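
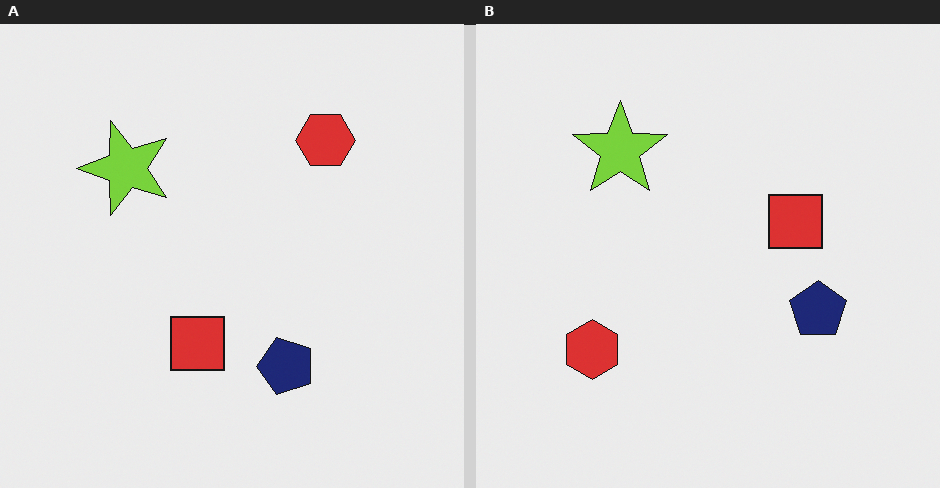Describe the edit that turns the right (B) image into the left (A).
It was transposed (reflected across the top-left ↔ bottom-right diagonal).

Shapes have swapped their row and column positions — what was in the top-right is now in the bottom-left — a diagonal reflection.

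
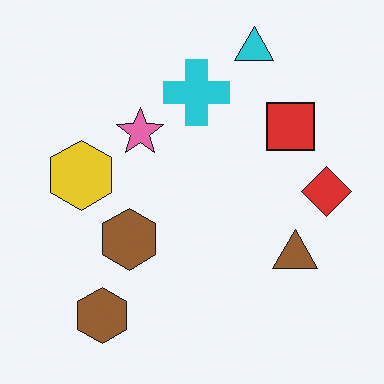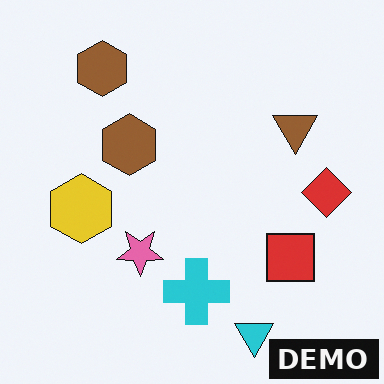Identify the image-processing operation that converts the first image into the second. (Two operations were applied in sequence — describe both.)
The second image is the first flipped vertically (top ↔ bottom), then watermarked with the text "DEMO" in the lower-right corner.

The cyan triangle is in the top of the first image and the bottom of the second — shapes on opposite sides of the horizontal midline have swapped in a mirror flip. A dark label reading "DEMO" appears in the lower-right corner.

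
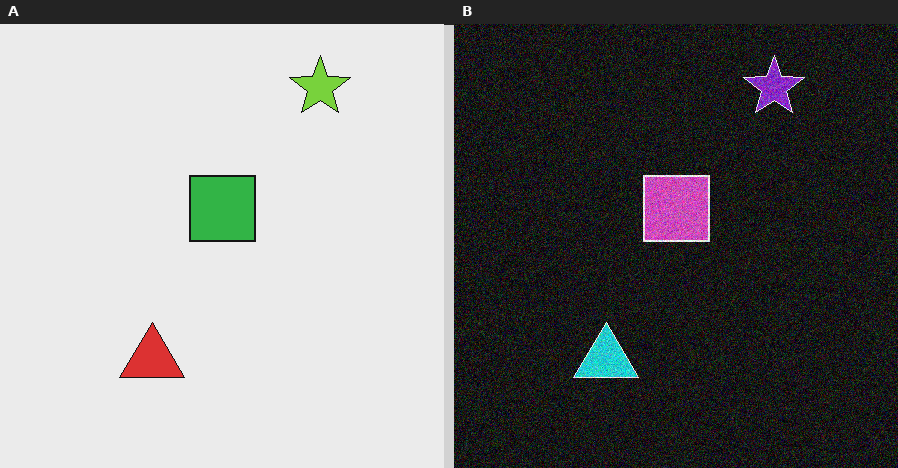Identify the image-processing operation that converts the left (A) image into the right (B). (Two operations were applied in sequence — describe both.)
Degraded with visible gaussian noise, then color-inverted (negative).

Random speckle covers the whole image, including the flat background. The light background has become dark and every shape's color is its complement — a photographic negative.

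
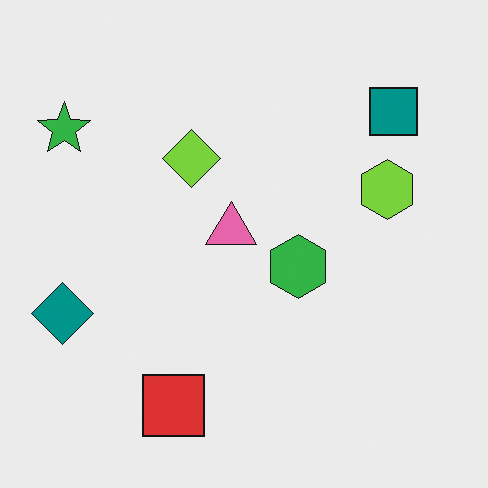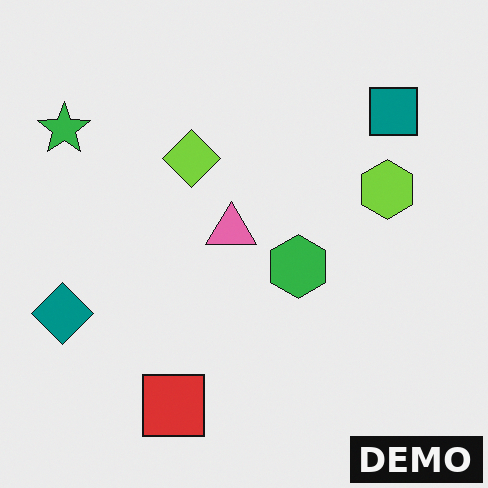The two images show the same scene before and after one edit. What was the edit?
The second image is the first watermarked with the text "DEMO" in the lower-right corner.

A dark label reading "DEMO" appears in the lower-right corner.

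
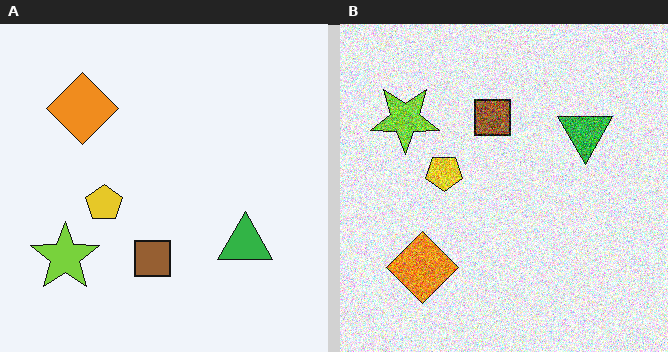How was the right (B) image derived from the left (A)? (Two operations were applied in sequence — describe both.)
Degraded with heavy additive noise, then flipped vertically (top ↔ bottom).

Random speckle covers the whole image, including the flat background. The orange diamond is in the top-left of the left (A) image and the bottom-left of the right (B) — shapes on opposite sides of the horizontal midline have swapped in a mirror flip.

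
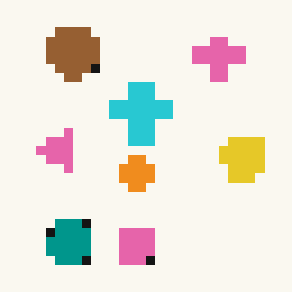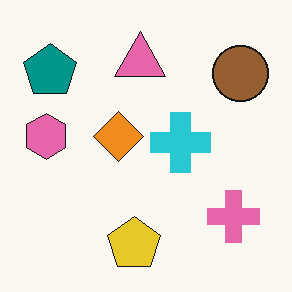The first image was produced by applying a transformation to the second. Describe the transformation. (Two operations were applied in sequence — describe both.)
It was heavily pixelated into large blocks, then rotated 90° counter-clockwise.

Shapes are reduced to large square blocks; fine edges and outlines are lost — a downscale-then-upscale (mosaic) effect. The teal pentagon sits in the top-left of the second image and the bottom-left of the first — consistent with a whole-image 90° counter-clockwise rotation.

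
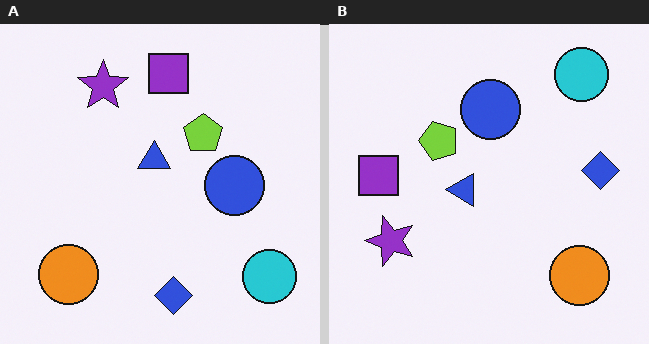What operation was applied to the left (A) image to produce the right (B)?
The image was rotated 90° counter-clockwise.

The cyan circle sits in the bottom-right of the left (A) image and the top-right of the right (B) — consistent with a whole-image 90° counter-clockwise rotation.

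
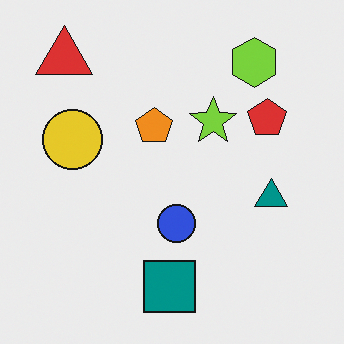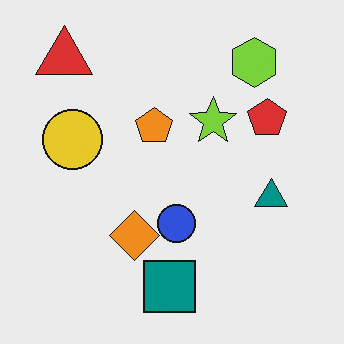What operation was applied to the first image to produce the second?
The image was overlaid with an additional orange diamond.

An orange diamond appears in the second image that is absent from the first.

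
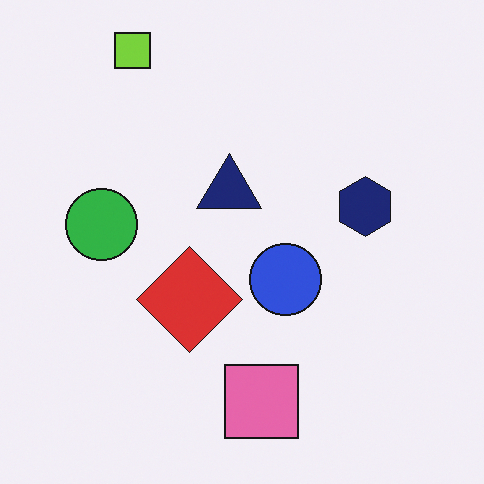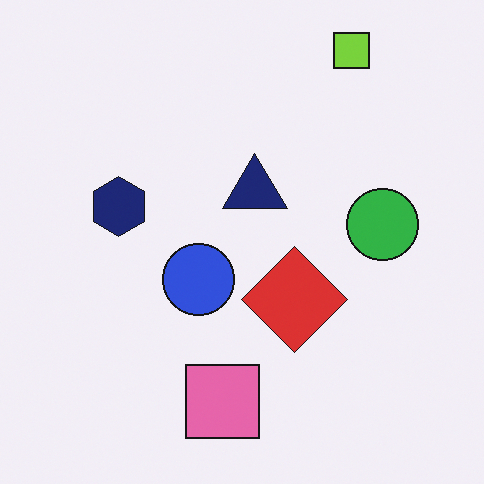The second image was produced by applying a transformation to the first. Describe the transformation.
It was flipped horizontally (left ↔ right).

The green circle is in the left of the first image and the right of the second — shapes on opposite sides of the vertical midline have swapped in a mirror flip.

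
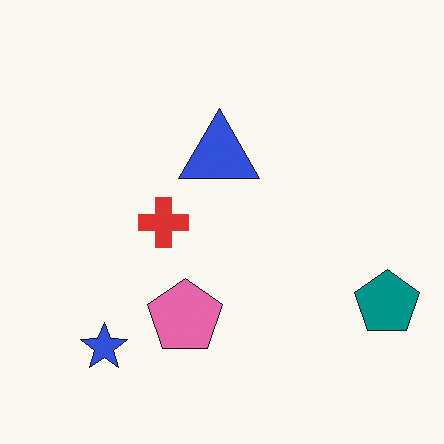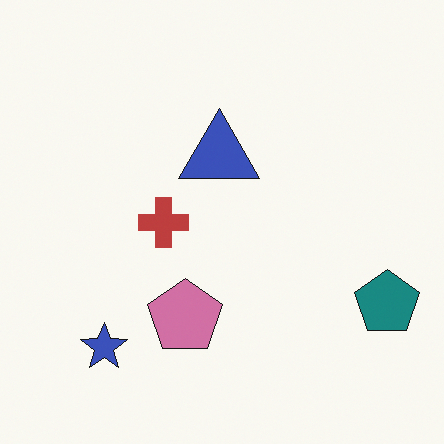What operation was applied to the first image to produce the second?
The second image is the first slightly desaturated.

All colors are more muted and greyish — a global saturation change.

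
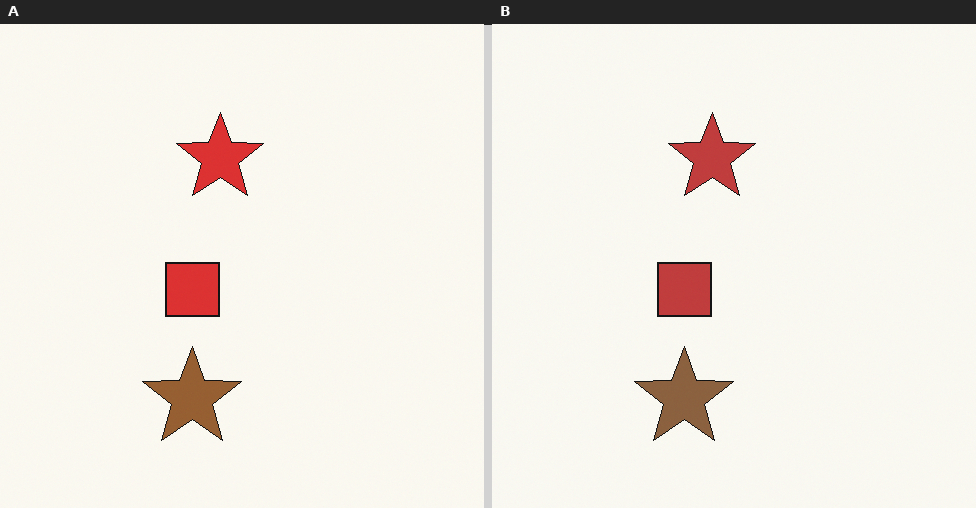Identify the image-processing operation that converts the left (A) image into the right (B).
The right (B) image is the left (A) slightly desaturated.

All colors are more muted and greyish — a global saturation change.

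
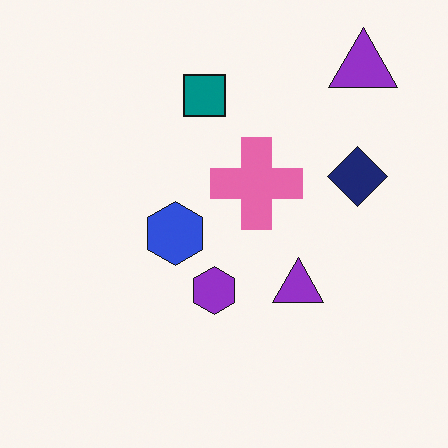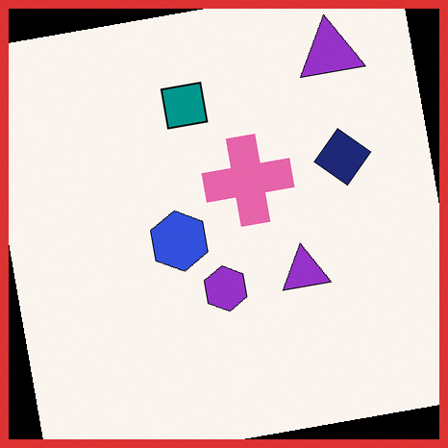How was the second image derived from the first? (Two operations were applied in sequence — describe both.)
This is the original image rotated counter-clockwise by a slight angle, then framed with a red border.

Every shape is tilted by the same angle and the image corners show triangular fill wedges — a whole-image rotation by a non-right angle. A solid red frame runs around the edge of the second image, with the content slightly shrunk inside it.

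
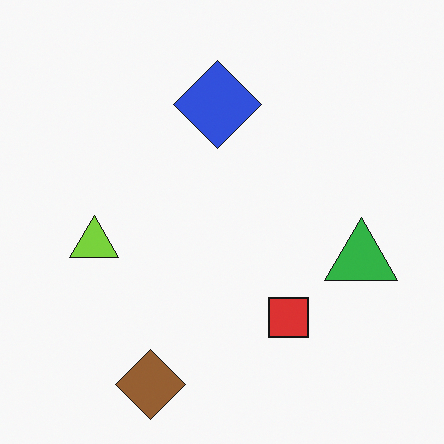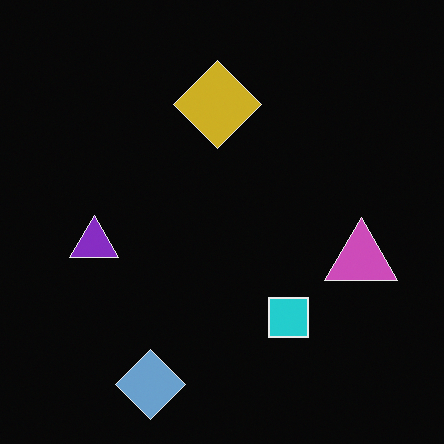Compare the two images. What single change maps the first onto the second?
The image was color-inverted (negative).

The light background has become dark and every shape's color is its complement — a photographic negative.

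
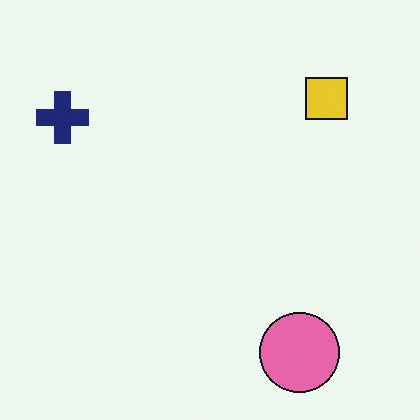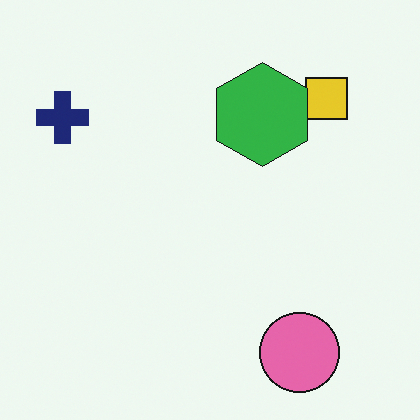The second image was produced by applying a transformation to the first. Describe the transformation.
Overlaid with an additional green hexagon.

A green hexagon appears in the second image that is absent from the first.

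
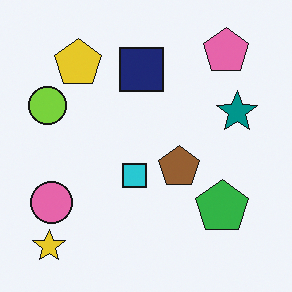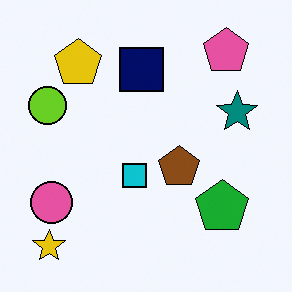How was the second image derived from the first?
Given slightly increased contrast.

Tones are pushed away from mid-grey across the whole image — a global contrast change.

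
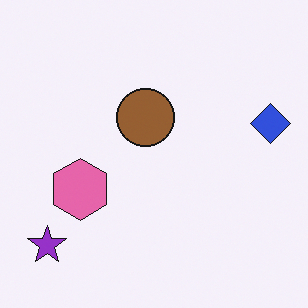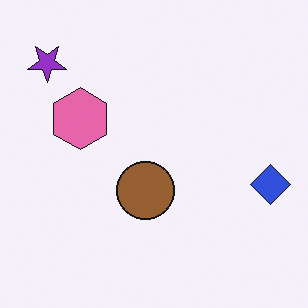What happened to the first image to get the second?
Flipped vertically (top ↔ bottom).

The purple star is in the bottom-left of the first image and the top-left of the second — shapes on opposite sides of the horizontal midline have swapped in a mirror flip.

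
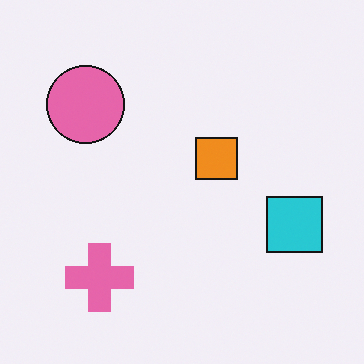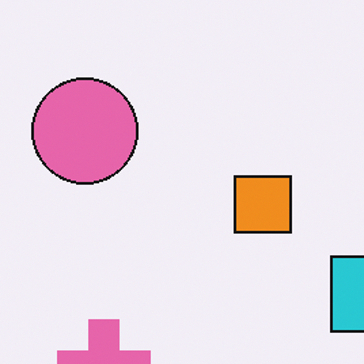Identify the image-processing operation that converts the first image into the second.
The image was cropped to a modestly smaller region and rescaled.

The visible shapes are larger and the field of view is narrower; shapes near the original edges may be partly or wholly outside the frame — a crop-and-rescale.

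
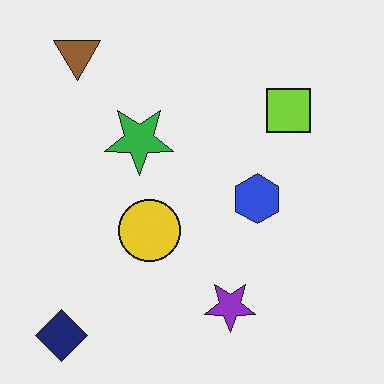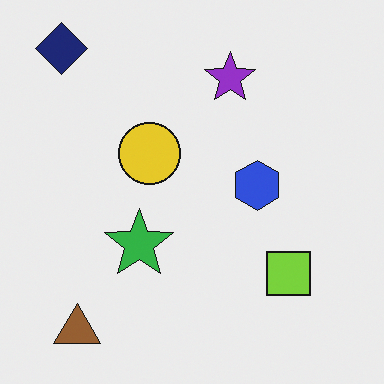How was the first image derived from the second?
This is the original image flipped vertically (top ↔ bottom).

The navy diamond is in the top-left of the second image and the bottom-left of the first — shapes on opposite sides of the horizontal midline have swapped in a mirror flip.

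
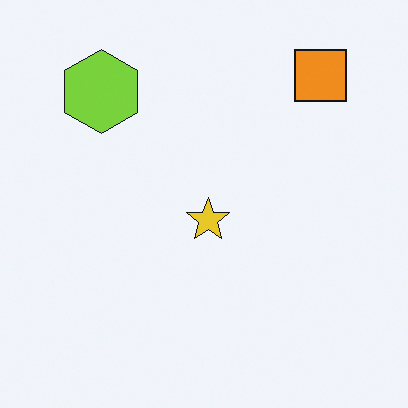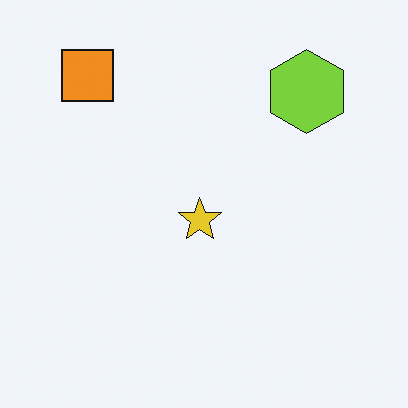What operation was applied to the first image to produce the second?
The transformation is: flipped horizontally (left ↔ right).

The orange square is in the top-right of the first image and the top-left of the second — shapes on opposite sides of the vertical midline have swapped in a mirror flip.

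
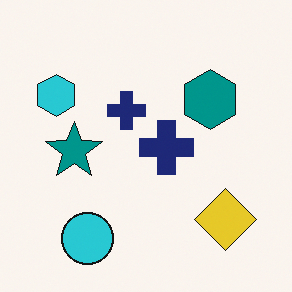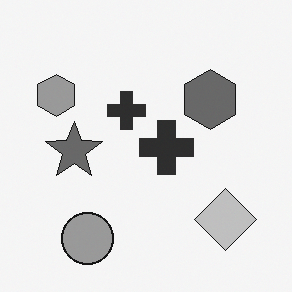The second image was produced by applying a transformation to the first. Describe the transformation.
The second image is the first converted to grayscale.

All color is removed — every shape is now a shade of grey.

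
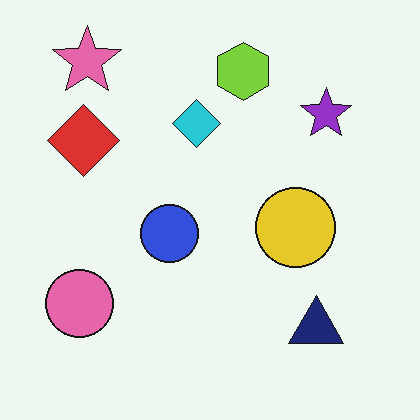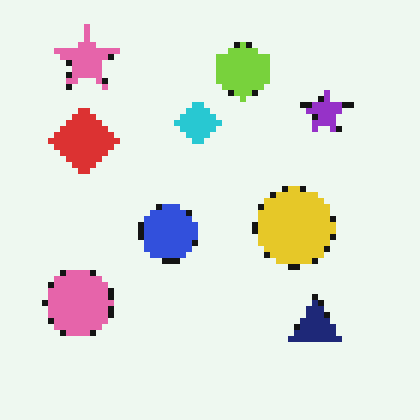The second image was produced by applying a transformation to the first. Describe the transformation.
The second image is the first moderately pixelated.

Shapes are reduced to large square blocks; fine edges and outlines are lost — a downscale-then-upscale (mosaic) effect.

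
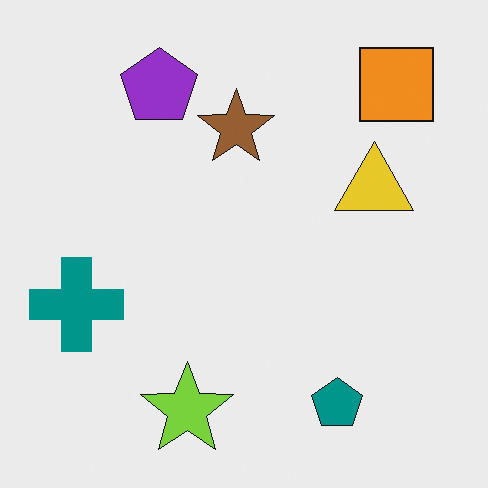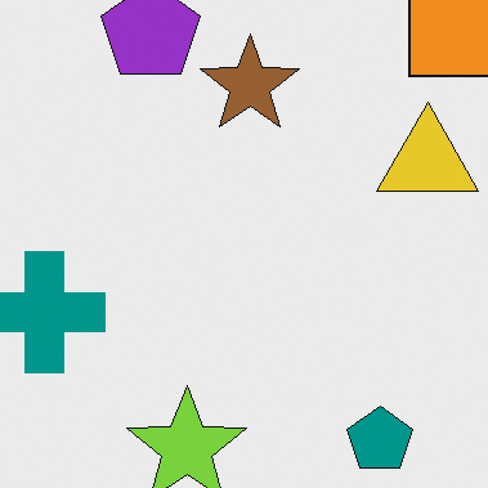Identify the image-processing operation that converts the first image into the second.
This is the original image cropped slightly and scaled back up.

The visible shapes are larger and the field of view is narrower; shapes near the original edges may be partly or wholly outside the frame — a crop-and-rescale.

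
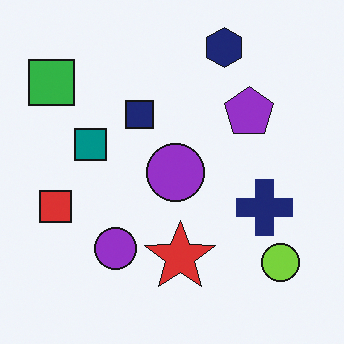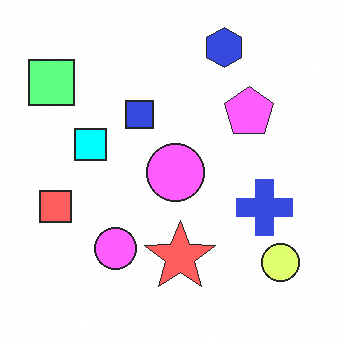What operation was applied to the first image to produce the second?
The transformation is: noticeably brightened.

Every pixel — background and shapes alike — is uniformly brightened.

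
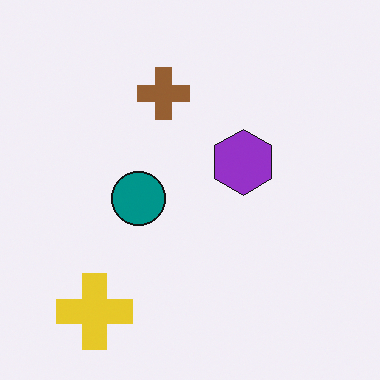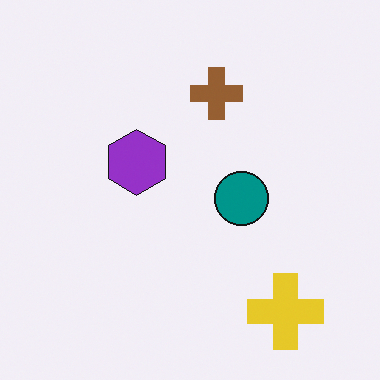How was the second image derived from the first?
Flipped horizontally (left ↔ right).

The yellow cross is in the bottom-left of the first image and the bottom-right of the second — shapes on opposite sides of the vertical midline have swapped in a mirror flip.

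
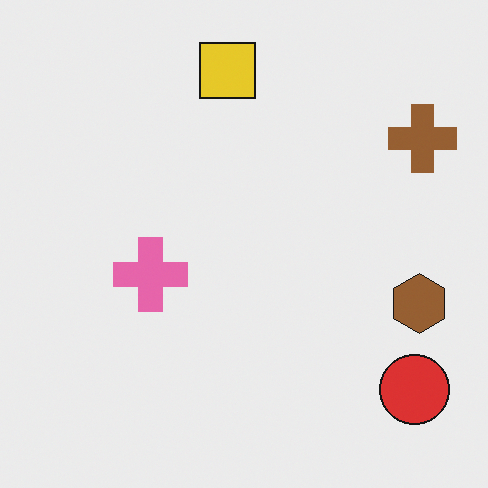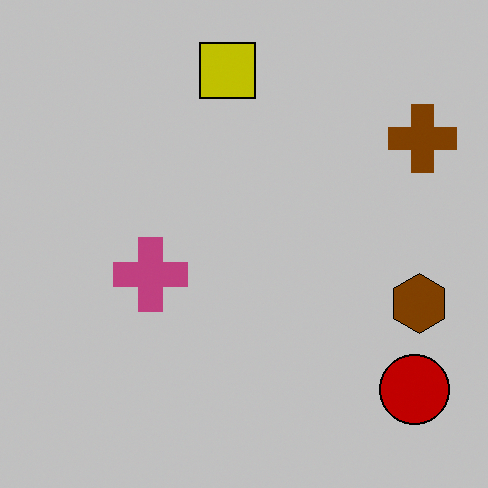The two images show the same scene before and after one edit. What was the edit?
This is the original image aggressively posterized.

Each flat color has snapped to a coarser quantized level — most visibly, the near-white background has dropped to a flat grey.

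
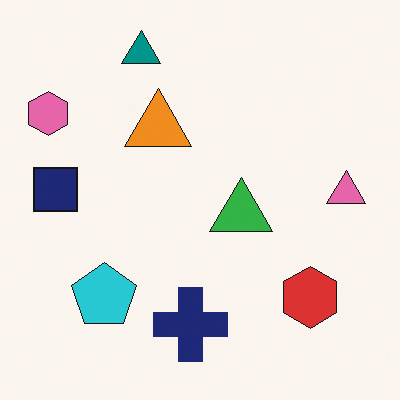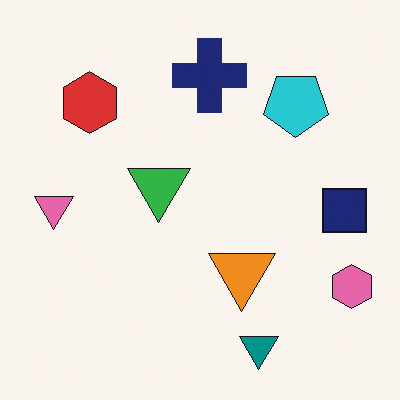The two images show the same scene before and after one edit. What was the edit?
The second image is the first rotated 180°.

The pink hexagon sits in the top-left of the first image and the bottom-right of the second — consistent with a whole-image 180° rotation.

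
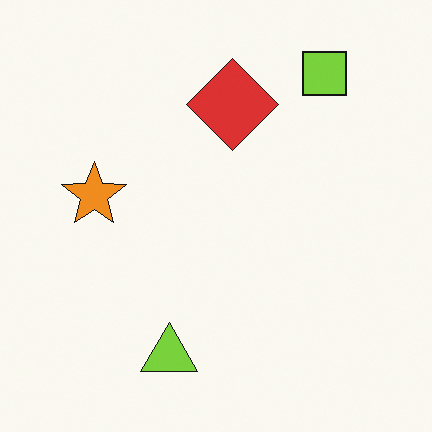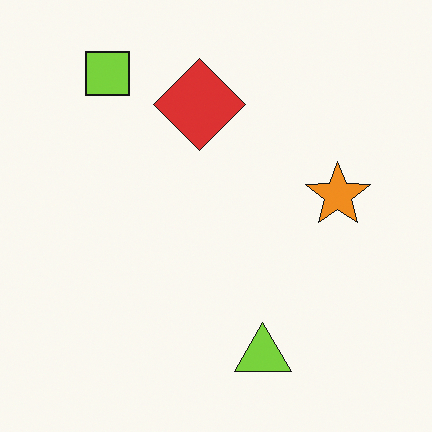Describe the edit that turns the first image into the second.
It was flipped horizontally (left ↔ right).

The orange star is in the left of the first image and the right of the second — shapes on opposite sides of the vertical midline have swapped in a mirror flip.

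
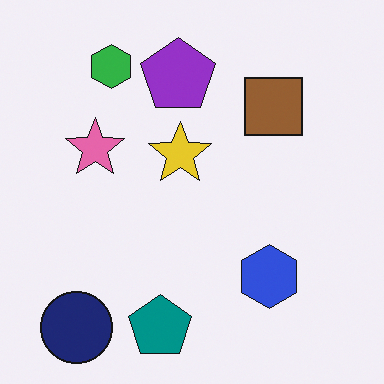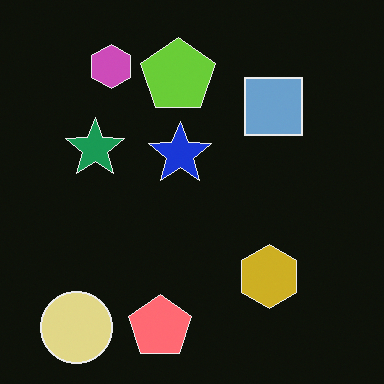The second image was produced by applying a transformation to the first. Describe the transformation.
Color-inverted (negative).

The light background has become dark and every shape's color is its complement — a photographic negative.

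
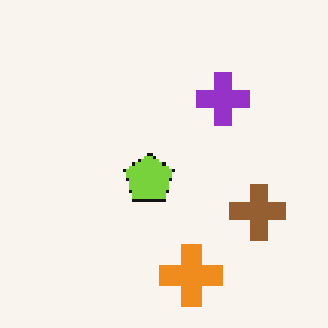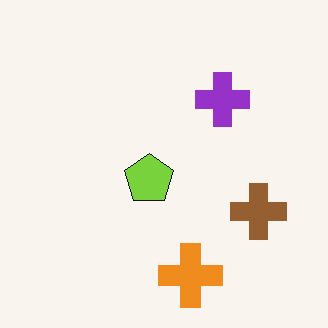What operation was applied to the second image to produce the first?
Mildly pixelated.

Shapes are reduced to large square blocks; fine edges and outlines are lost — a downscale-then-upscale (mosaic) effect.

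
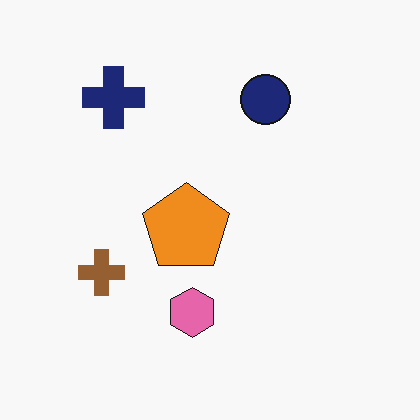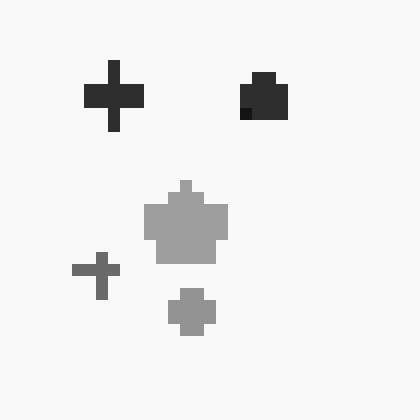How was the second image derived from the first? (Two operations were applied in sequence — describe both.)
It was converted to grayscale, then coarsely pixelated.

All color is removed — every shape is now a shade of grey. Shapes are reduced to large square blocks; fine edges and outlines are lost — a downscale-then-upscale (mosaic) effect.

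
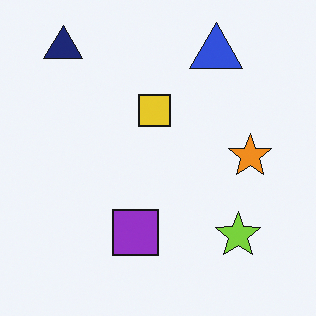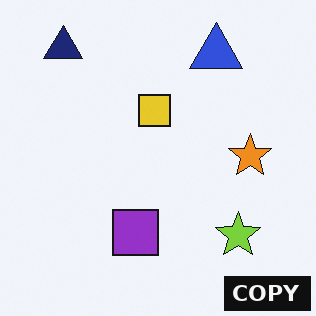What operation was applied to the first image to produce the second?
The second image is the first watermarked with the text "COPY" in the lower-right corner.

A dark label reading "COPY" appears in the lower-right corner.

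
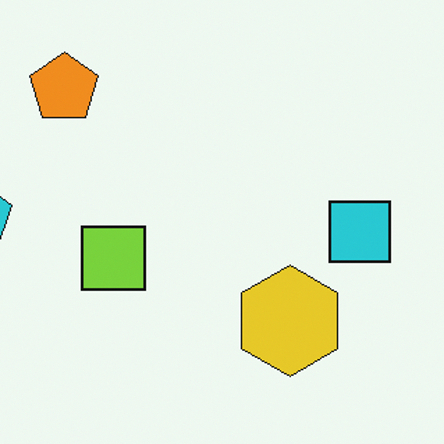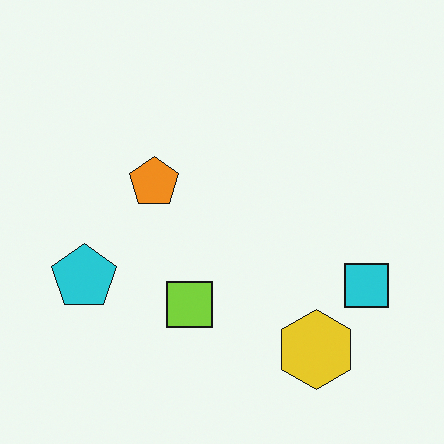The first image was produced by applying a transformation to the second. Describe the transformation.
The first image is the second cropped to a modestly smaller region and rescaled.

The visible shapes are larger and the field of view is narrower; shapes near the original edges may be partly or wholly outside the frame — a crop-and-rescale.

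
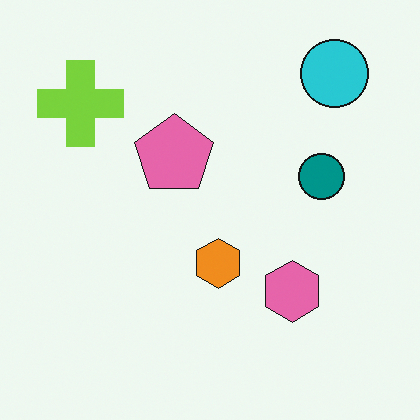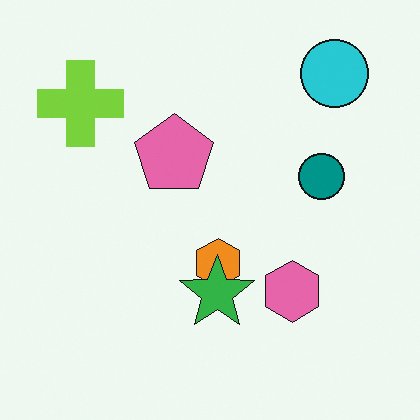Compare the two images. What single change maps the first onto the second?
This is the original image overlaid with an additional green star.

A green star appears in the second image that is absent from the first.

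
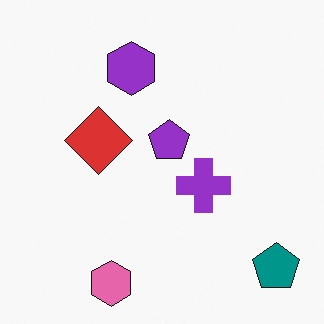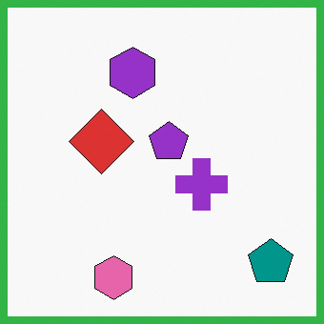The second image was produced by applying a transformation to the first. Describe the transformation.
This is the original image framed with a green border.

A solid green frame runs around the edge of the second image, with the content slightly shrunk inside it.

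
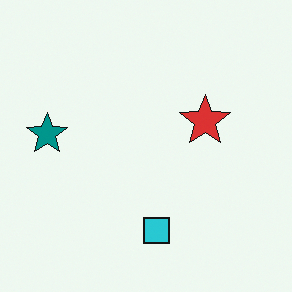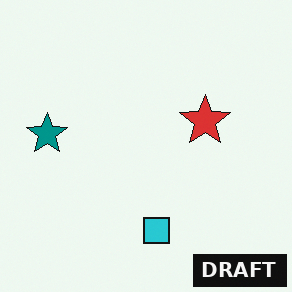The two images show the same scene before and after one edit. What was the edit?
It was watermarked with the text "DRAFT" in the lower-right corner.

A dark label reading "DRAFT" appears in the lower-right corner.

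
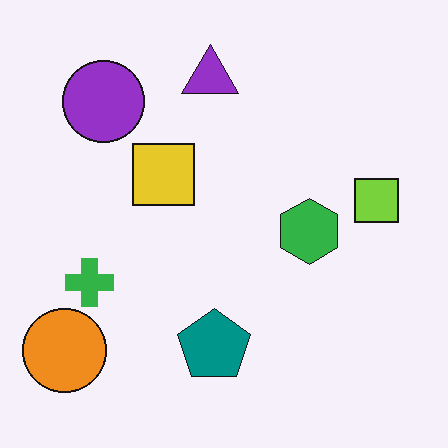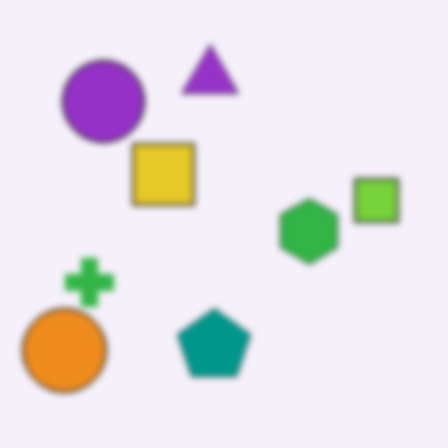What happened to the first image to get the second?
The second image is the first noticeably gaussian-blurred.

Shape edges and outlines are uniformly softened across the whole image.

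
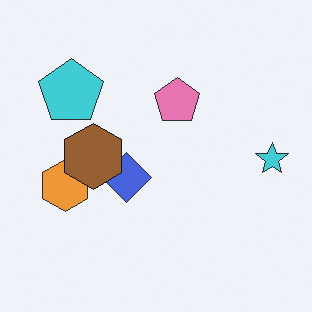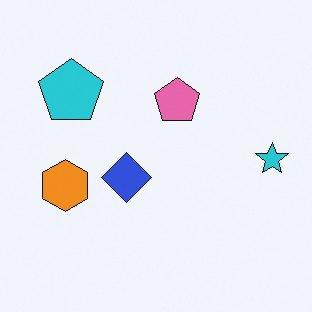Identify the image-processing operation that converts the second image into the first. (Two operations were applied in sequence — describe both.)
The first image is the second given slightly reduced contrast, then overlaid with an additional brown hexagon.

Tones are pushed toward mid-grey across the whole image — a global contrast change. A brown hexagon appears in the first image that is absent from the second.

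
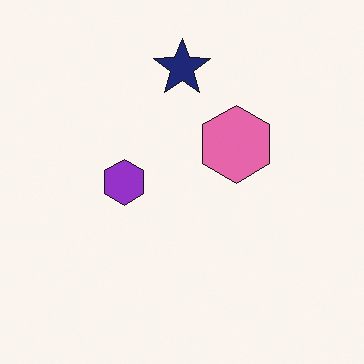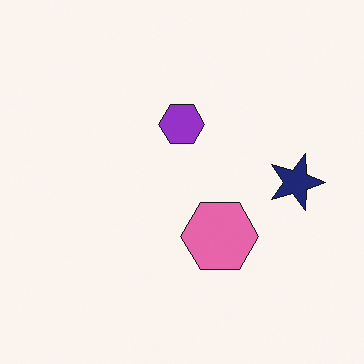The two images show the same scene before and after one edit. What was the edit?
Rotated 90° clockwise.

The navy star sits in the top of the first image and the right of the second — consistent with a whole-image 90° clockwise rotation.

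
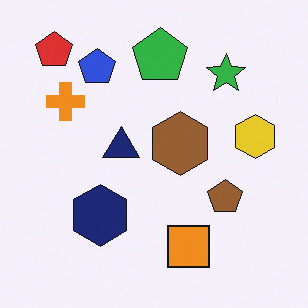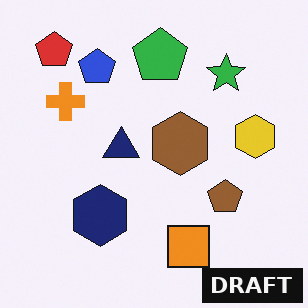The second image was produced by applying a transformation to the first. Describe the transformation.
Watermarked with the text "DRAFT" in the lower-right corner.

A dark label reading "DRAFT" appears in the lower-right corner.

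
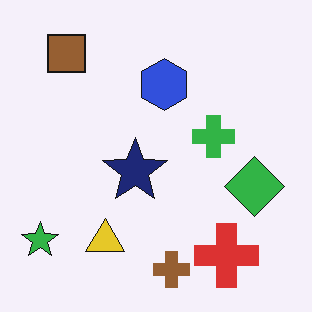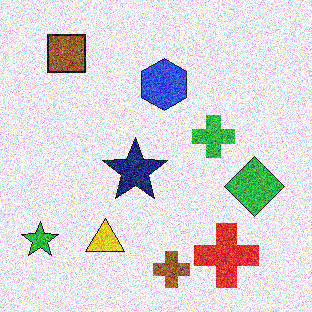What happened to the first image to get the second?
The second image is the first degraded with a thick layer of grain.

Random speckle covers the whole image, including the flat background.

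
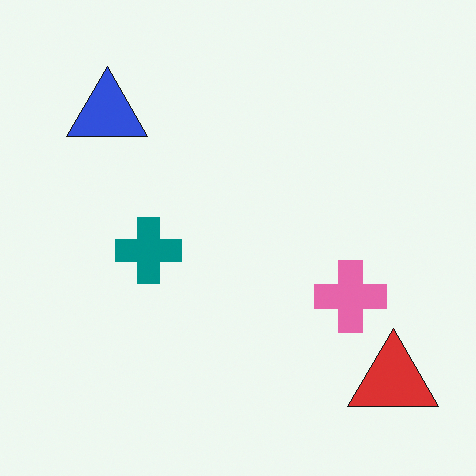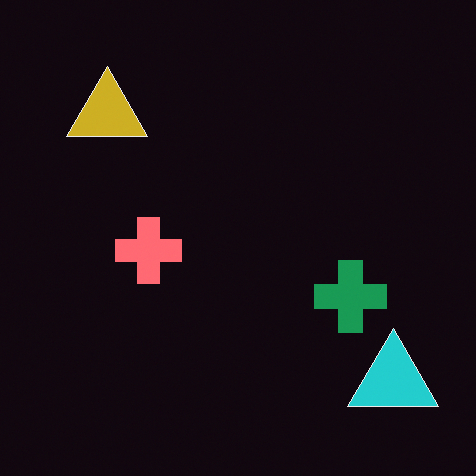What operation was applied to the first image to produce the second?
The image was color-inverted (negative).

The light background has become dark and every shape's color is its complement — a photographic negative.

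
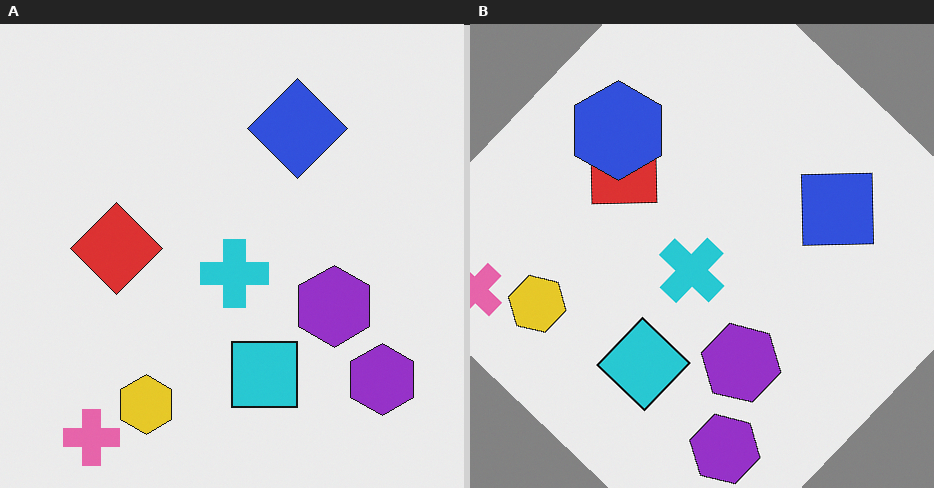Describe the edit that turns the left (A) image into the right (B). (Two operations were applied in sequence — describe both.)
The right (B) image is the left (A) rotated clockwise by a large amount — several tens of degrees, then overlaid with an additional blue hexagon.

Every shape is tilted by the same angle and the image corners show triangular fill wedges — a whole-image rotation by a non-right angle. A blue hexagon appears in the right (B) image that is absent from the left (A).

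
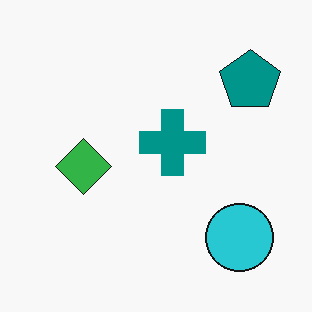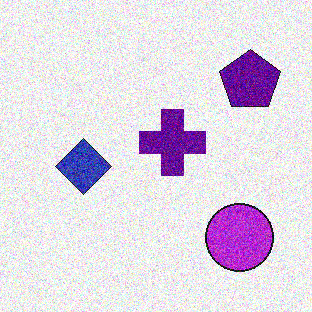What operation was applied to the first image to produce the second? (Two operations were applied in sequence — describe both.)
The transformation is: hue-shifted by a moderate amount, then degraded with a thick layer of grain.

Every shape's color has rotated by the same amount around the hue wheel — a uniform hue shift. Random speckle covers the whole image, including the flat background.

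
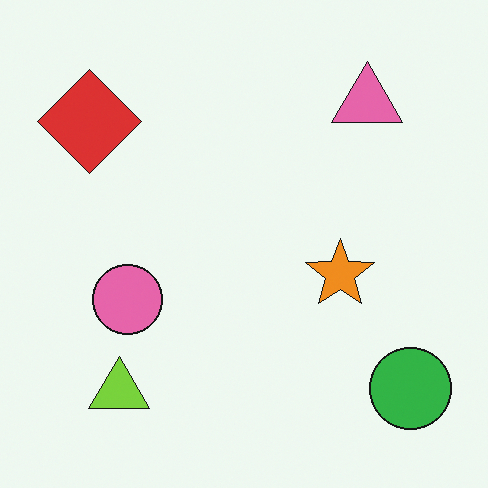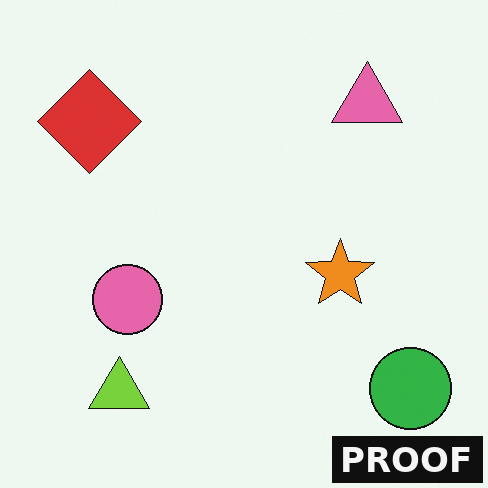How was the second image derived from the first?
Watermarked with the text "PROOF" in the lower-right corner.

A dark label reading "PROOF" appears in the lower-right corner.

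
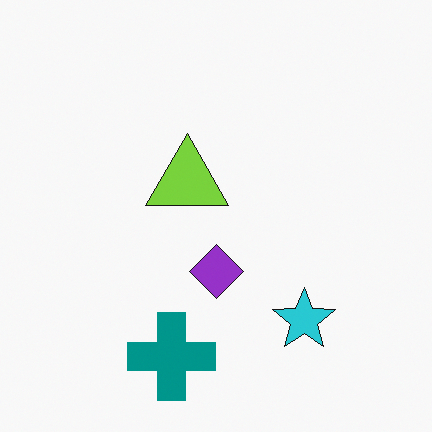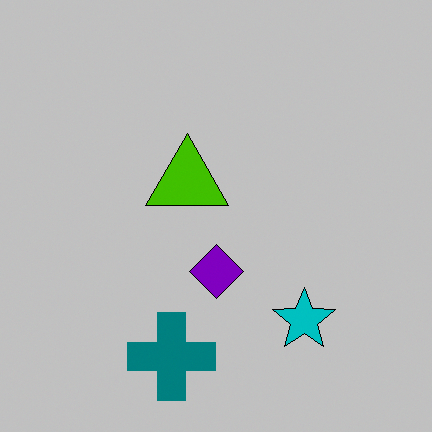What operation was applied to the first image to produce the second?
Aggressively posterized.

Each flat color has snapped to a coarser quantized level — most visibly, the near-white background has dropped to a flat grey.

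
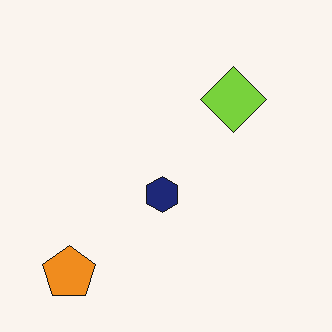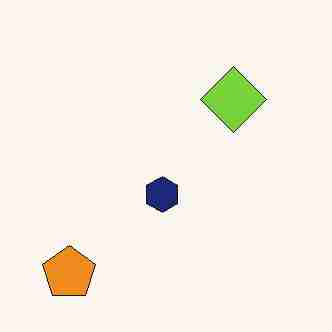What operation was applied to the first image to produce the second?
The transformation is: degraded with heavy JPEG compression.

Blocky 8×8 compression artifacts appear around shape edges and the flat background shows ringing — characteristic JPEG degradation.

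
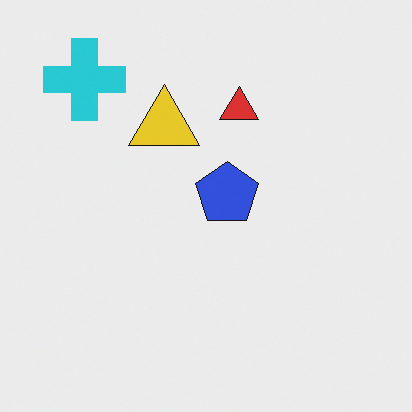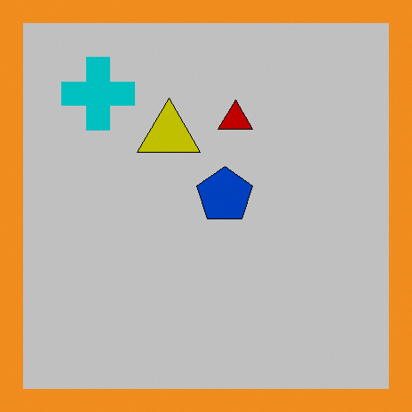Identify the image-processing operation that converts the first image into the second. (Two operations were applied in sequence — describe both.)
Aggressively posterized, then framed with a orange border.

Each flat color has snapped to a coarser quantized level — most visibly, the near-white background has dropped to a flat grey. A solid orange frame runs around the edge of the second image, with the content slightly shrunk inside it.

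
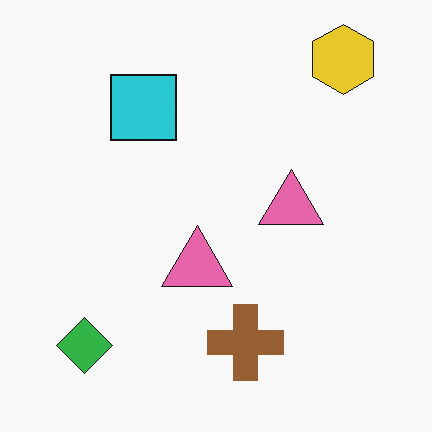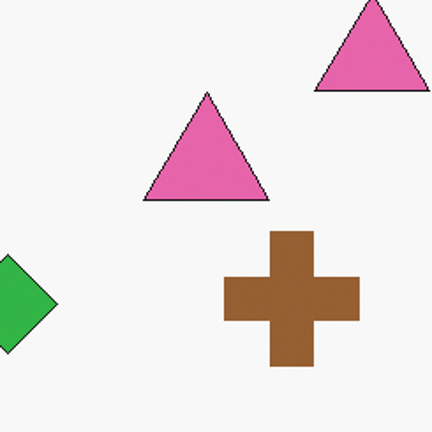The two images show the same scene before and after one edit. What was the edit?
The image was cropped tightly and scaled back up.

The visible shapes are larger and the field of view is narrower; shapes near the original edges may be partly or wholly outside the frame — a crop-and-rescale.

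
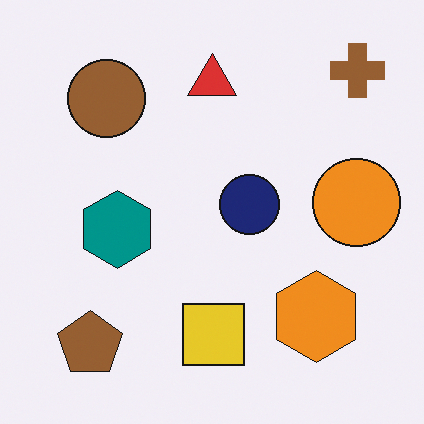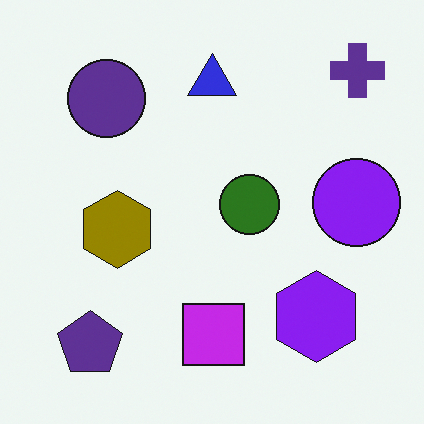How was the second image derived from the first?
It was hue-shifted by a large amount.

Every shape's color has rotated by the same amount around the hue wheel — a uniform hue shift.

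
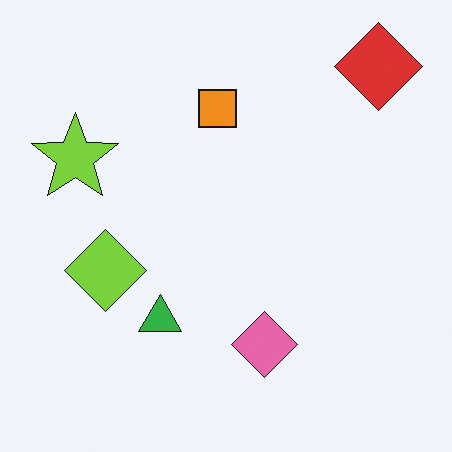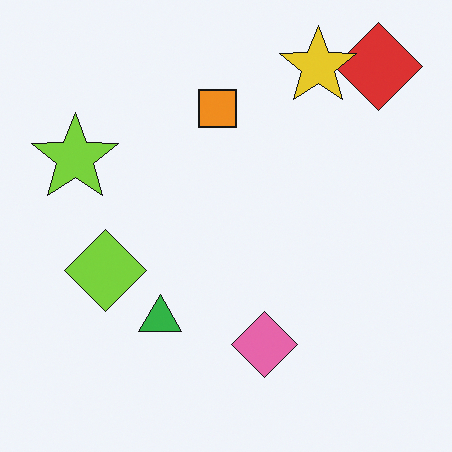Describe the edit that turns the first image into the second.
Overlaid with an additional yellow star.

A yellow star appears in the second image that is absent from the first.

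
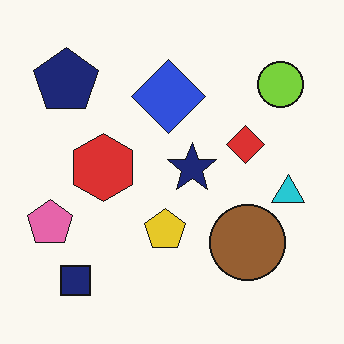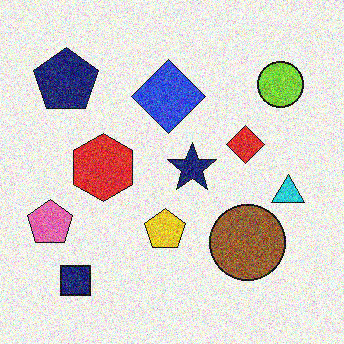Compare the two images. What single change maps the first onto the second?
The image was degraded with strong gaussian noise.

Random speckle covers the whole image, including the flat background.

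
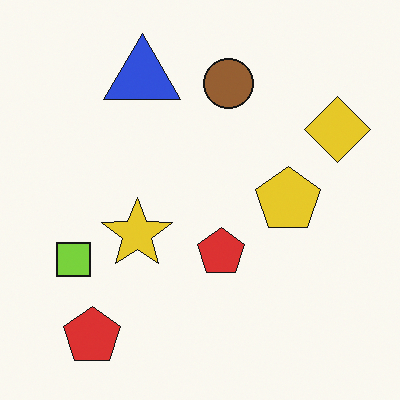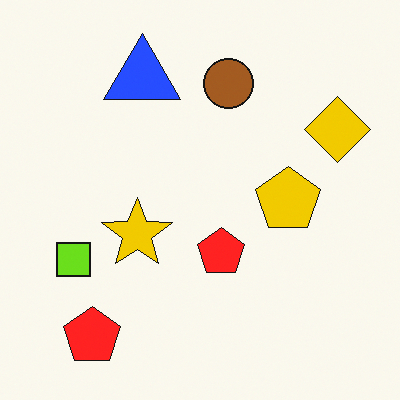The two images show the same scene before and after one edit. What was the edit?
Slightly oversaturated.

All colors are more vivid — a global saturation change.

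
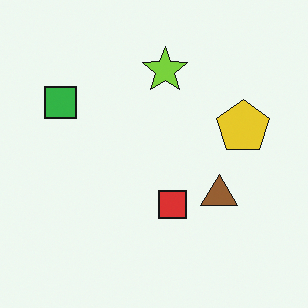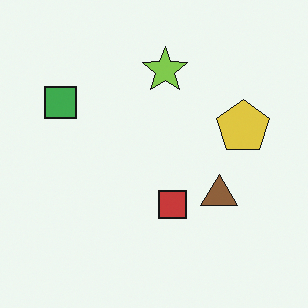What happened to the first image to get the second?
The image was slightly desaturated.

All colors are more muted and greyish — a global saturation change.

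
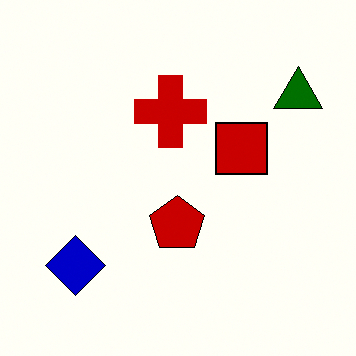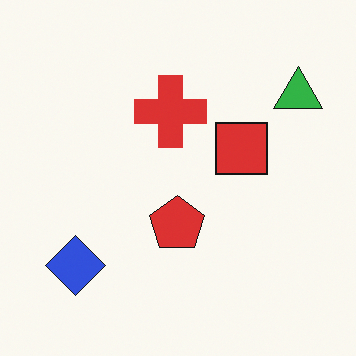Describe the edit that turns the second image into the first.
It was given much higher contrast.

Tones are pushed away from mid-grey across the whole image — a global contrast change.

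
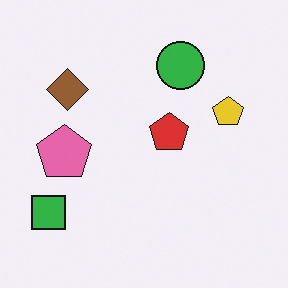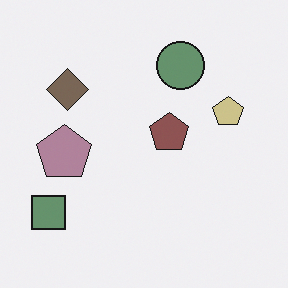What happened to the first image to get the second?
The transformation is: heavily desaturated.

All colors are more muted and greyish — a global saturation change.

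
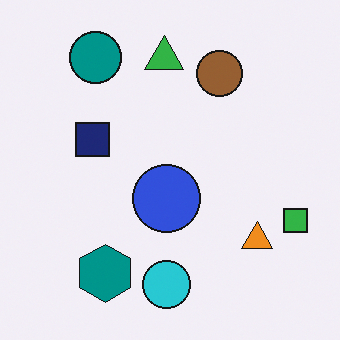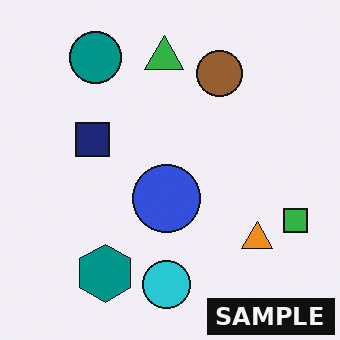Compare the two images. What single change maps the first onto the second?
The second image is the first watermarked with the text "SAMPLE" in the lower-right corner.

A dark label reading "SAMPLE" appears in the lower-right corner.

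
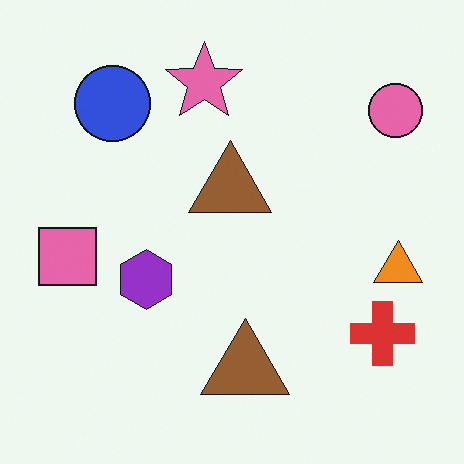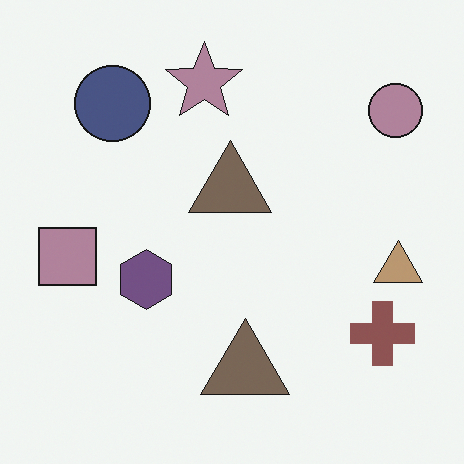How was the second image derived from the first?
It was heavily desaturated.

All colors are more muted and greyish — a global saturation change.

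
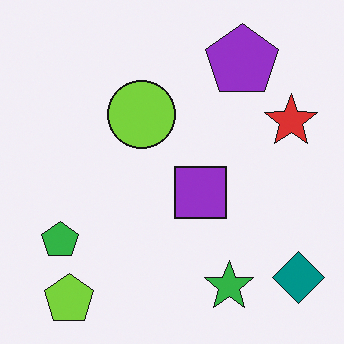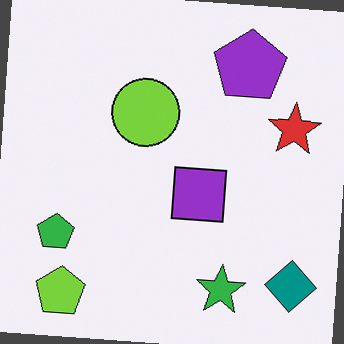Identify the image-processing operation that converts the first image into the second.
The second image is the first rotated clockwise by a slight angle.

Every shape is tilted by the same angle and the image corners show triangular fill wedges — a whole-image rotation by a non-right angle.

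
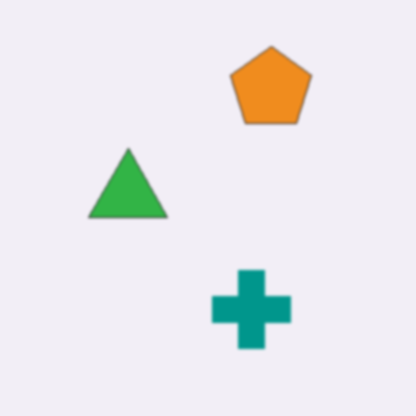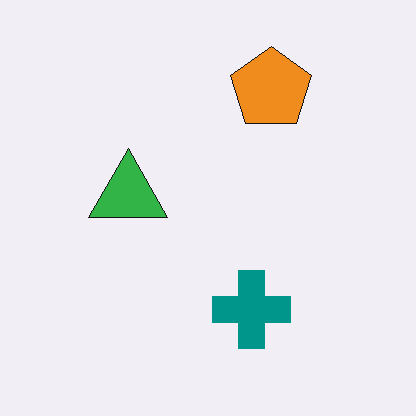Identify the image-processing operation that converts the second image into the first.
The image was slightly softened.

Shape edges and outlines are uniformly softened across the whole image.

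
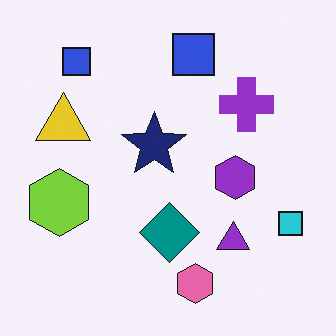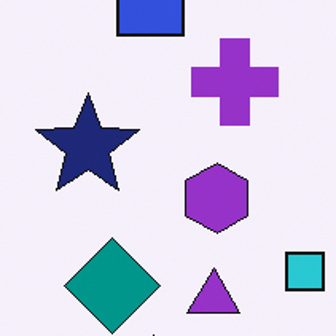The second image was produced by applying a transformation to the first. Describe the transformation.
Cropped to a modestly smaller region and rescaled.

The visible shapes are larger and the field of view is narrower; shapes near the original edges may be partly or wholly outside the frame — a crop-and-rescale.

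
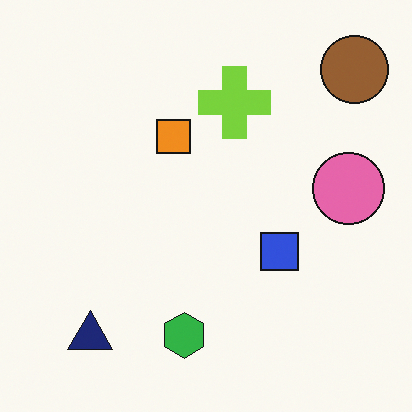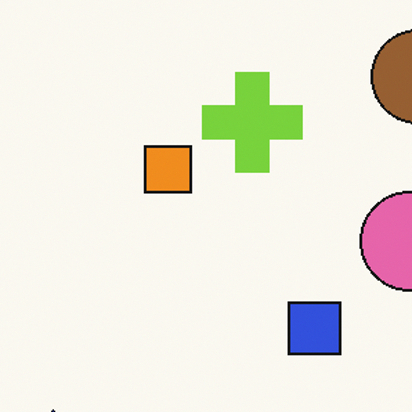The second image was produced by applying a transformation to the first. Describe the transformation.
The second image is the first cropped to a modestly smaller region and rescaled.

The visible shapes are larger and the field of view is narrower; shapes near the original edges may be partly or wholly outside the frame — a crop-and-rescale.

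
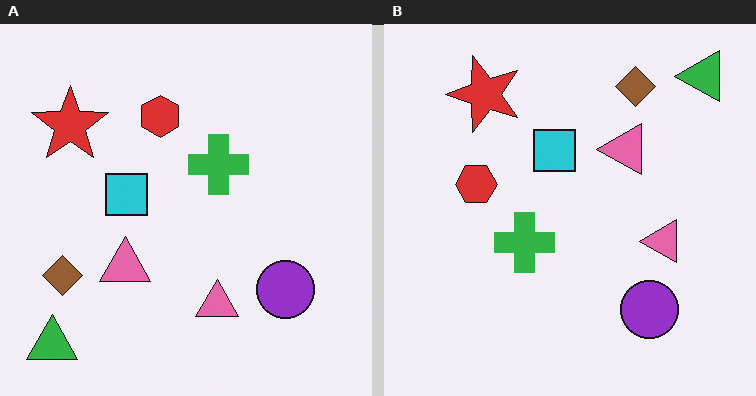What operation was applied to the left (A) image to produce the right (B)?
The image was transposed (reflected across the top-left ↔ bottom-right diagonal).

Shapes have swapped their row and column positions — what was in the top-right is now in the bottom-left — a diagonal reflection.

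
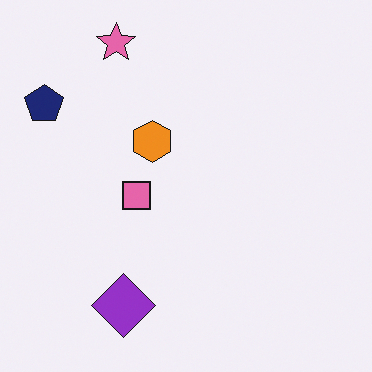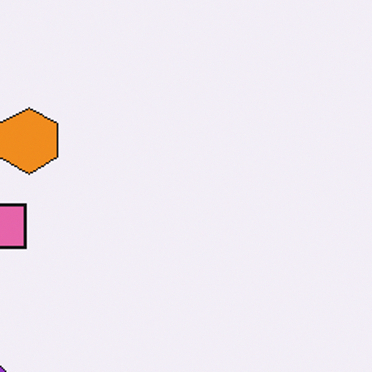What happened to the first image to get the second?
The image was cropped slightly and scaled back up.

The visible shapes are larger and the field of view is narrower; shapes near the original edges may be partly or wholly outside the frame — a crop-and-rescale.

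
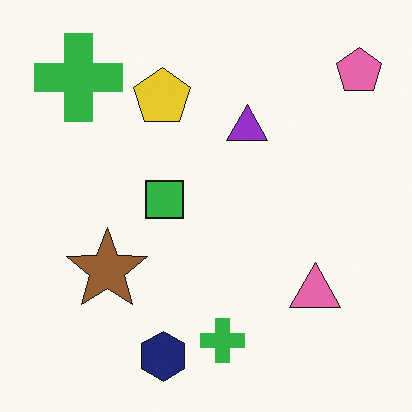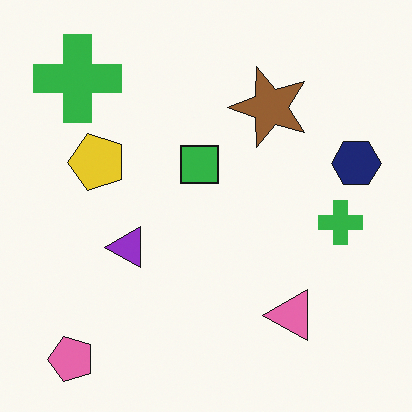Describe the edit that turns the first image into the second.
Transposed (reflected across the top-left ↔ bottom-right diagonal).

Shapes have swapped their row and column positions — what was in the top-right is now in the bottom-left — a diagonal reflection.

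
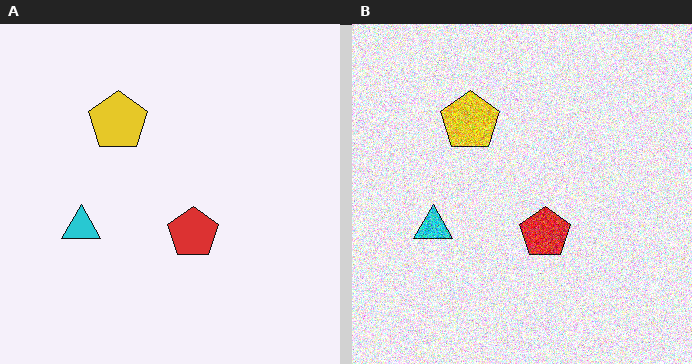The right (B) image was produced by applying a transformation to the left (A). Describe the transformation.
The right (B) image is the left (A) degraded with strong gaussian noise.

Random speckle covers the whole image, including the flat background.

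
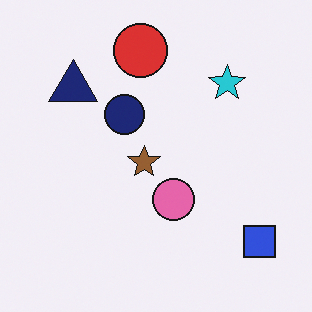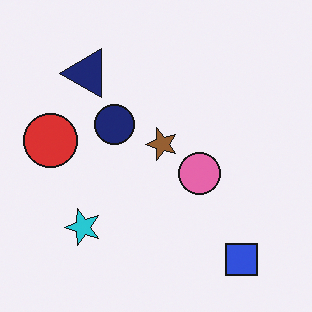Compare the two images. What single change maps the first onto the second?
The transformation is: transposed (reflected across the top-left ↔ bottom-right diagonal).

Shapes have swapped their row and column positions — what was in the top-right is now in the bottom-left — a diagonal reflection.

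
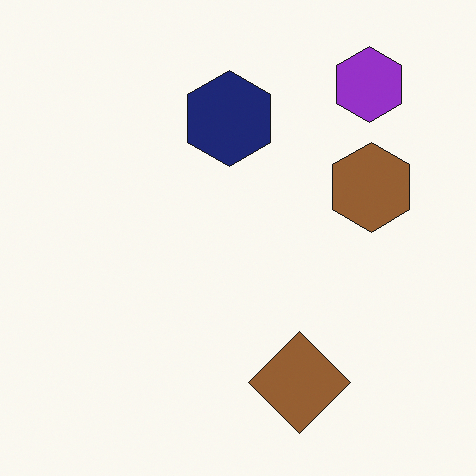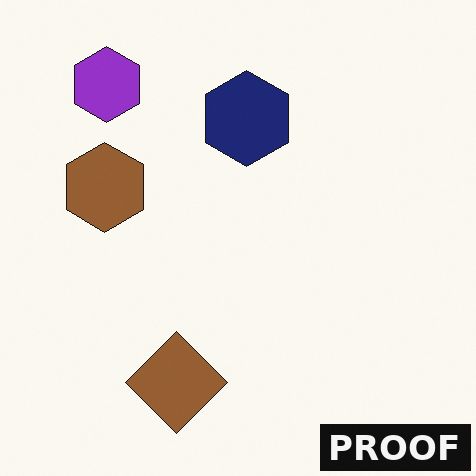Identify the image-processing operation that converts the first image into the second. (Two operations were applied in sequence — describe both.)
The second image is the first flipped horizontally (left ↔ right), then watermarked with the text "PROOF" in the lower-right corner.

The brown hexagon is in the right of the first image and the left of the second — shapes on opposite sides of the vertical midline have swapped in a mirror flip. A dark label reading "PROOF" appears in the lower-right corner.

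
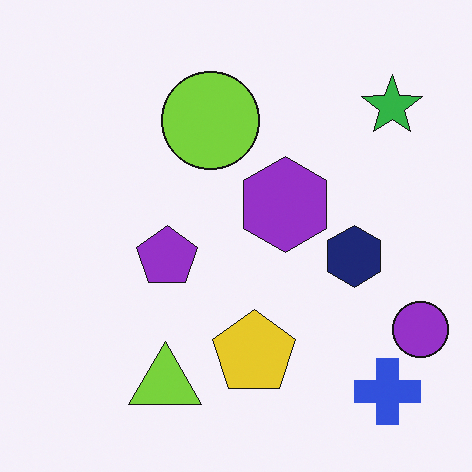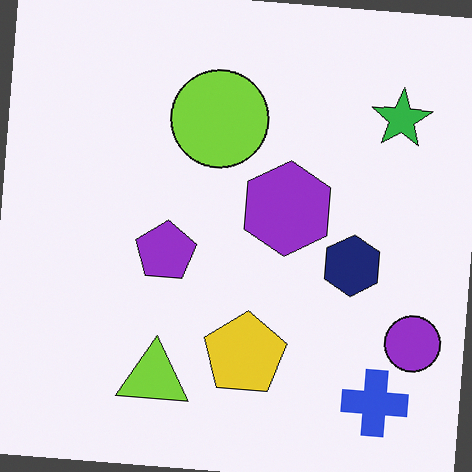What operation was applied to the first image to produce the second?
It was rotated clockwise by a small amount.

Every shape is tilted by the same angle and the image corners show triangular fill wedges — a whole-image rotation by a non-right angle.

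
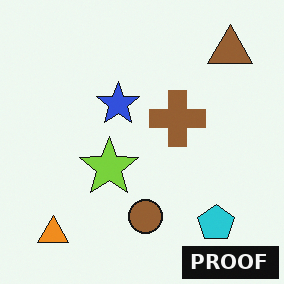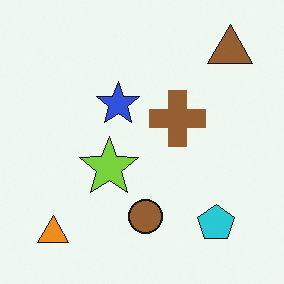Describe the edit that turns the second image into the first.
It was watermarked with the text "PROOF" in the lower-right corner.

A dark label reading "PROOF" appears in the lower-right corner.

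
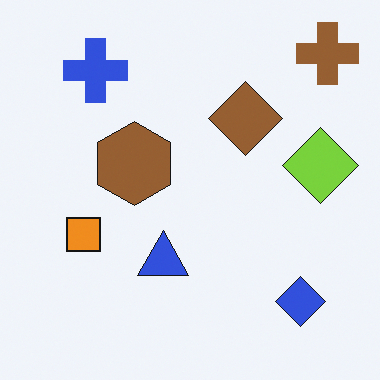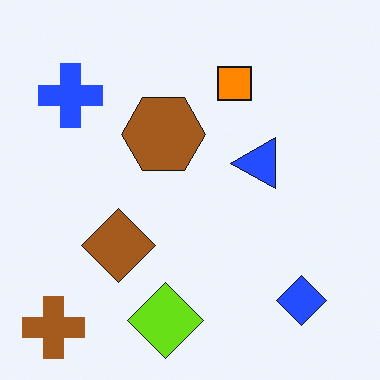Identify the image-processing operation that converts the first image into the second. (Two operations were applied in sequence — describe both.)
It was transposed (reflected across the top-left ↔ bottom-right diagonal), then slightly oversaturated.

Shapes have swapped their row and column positions — what was in the top-right is now in the bottom-left — a diagonal reflection. All colors are more vivid — a global saturation change.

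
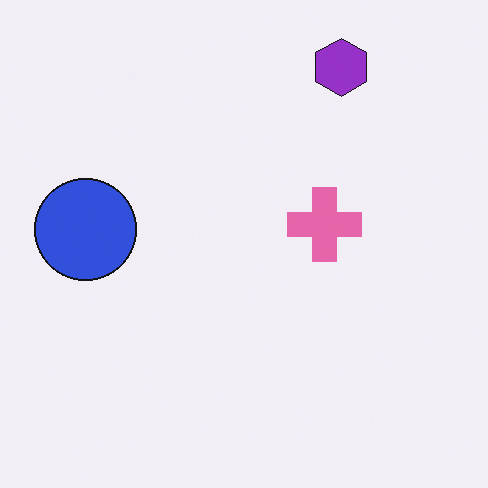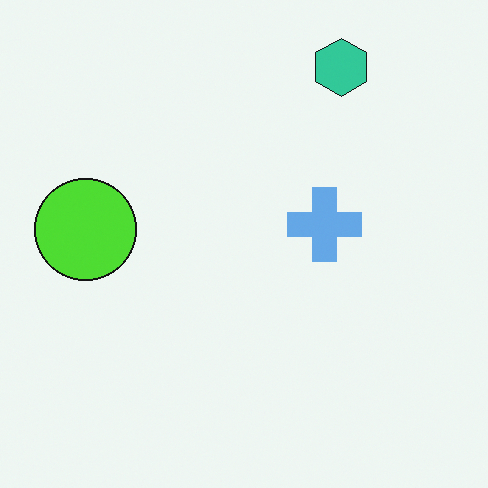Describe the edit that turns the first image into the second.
The second image is the first hue-shifted by a large amount.

Every shape's color has rotated by the same amount around the hue wheel — a uniform hue shift.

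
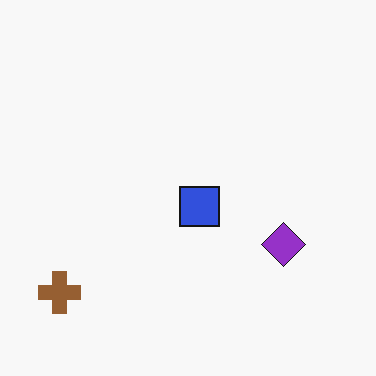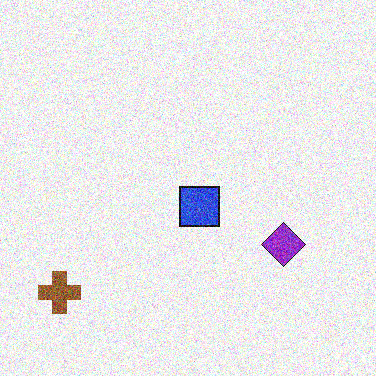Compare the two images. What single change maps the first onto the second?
This is the original image degraded with a thick layer of grain.

Random speckle covers the whole image, including the flat background.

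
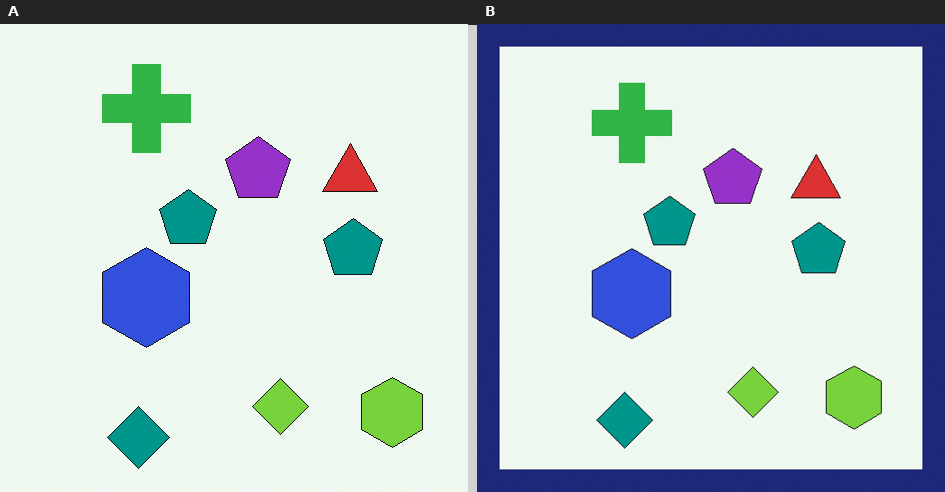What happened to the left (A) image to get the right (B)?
It was framed with a navy border.

A solid navy frame runs around the edge of the right (B) image, with the content slightly shrunk inside it.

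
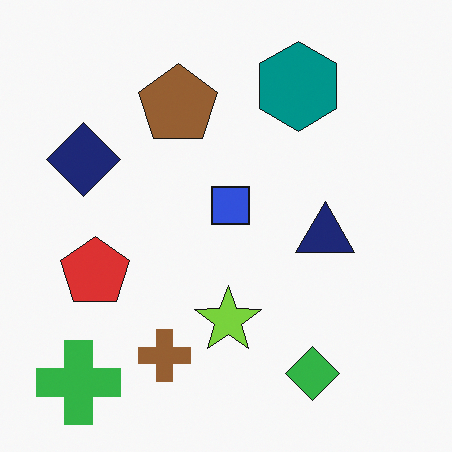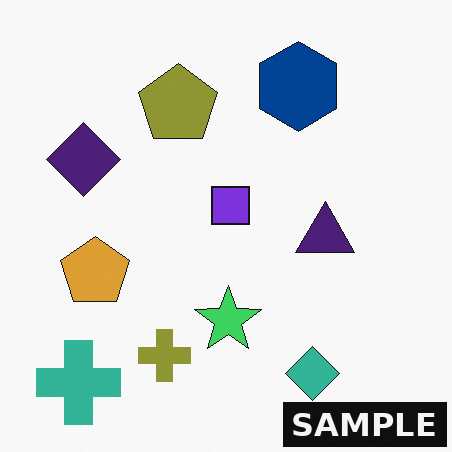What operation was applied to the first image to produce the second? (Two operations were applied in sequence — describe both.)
The second image is the first hue-shifted by a small amount, then watermarked with the text "SAMPLE" in the lower-right corner.

Every shape's color has rotated by the same amount around the hue wheel — a uniform hue shift. A dark label reading "SAMPLE" appears in the lower-right corner.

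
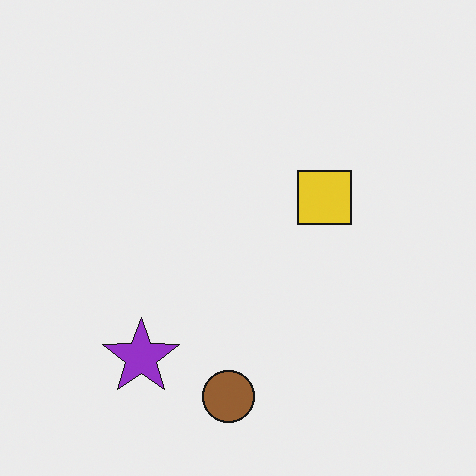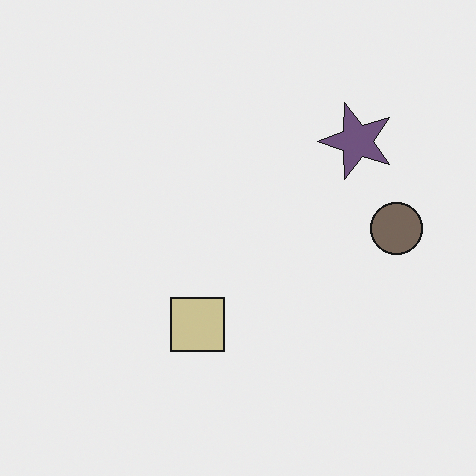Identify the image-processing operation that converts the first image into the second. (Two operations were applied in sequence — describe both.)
The image was transposed (reflected across the top-left ↔ bottom-right diagonal), then made much more muted (saturation change).

Shapes have swapped their row and column positions — what was in the top-right is now in the bottom-left — a diagonal reflection. All colors are more muted and greyish — a global saturation change.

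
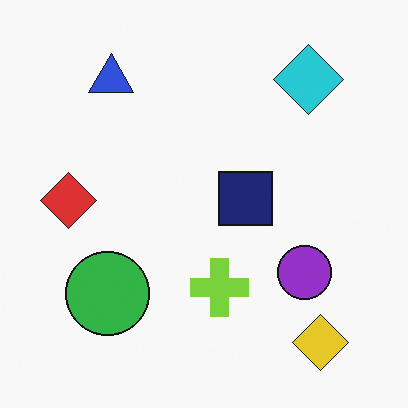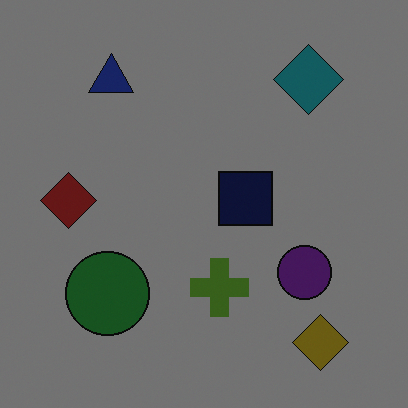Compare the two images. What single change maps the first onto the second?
The image was noticeably darkened.

Every pixel — background and shapes alike — is uniformly darkened.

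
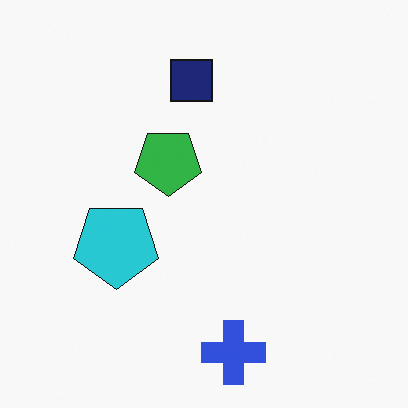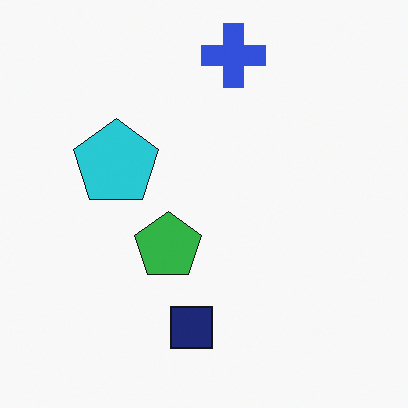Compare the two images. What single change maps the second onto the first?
Flipped vertically (top ↔ bottom).

The blue cross is in the top of the second image and the bottom of the first — shapes on opposite sides of the horizontal midline have swapped in a mirror flip.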